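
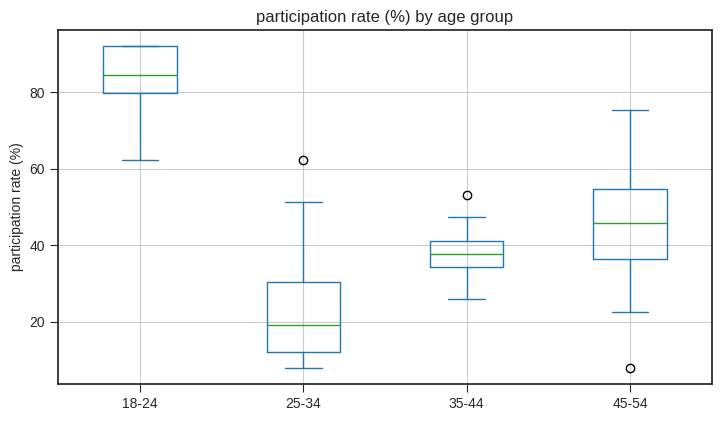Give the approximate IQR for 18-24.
≈ 10

Q3 ≈ 90, Q1 ≈ 80; IQR ≈ 10.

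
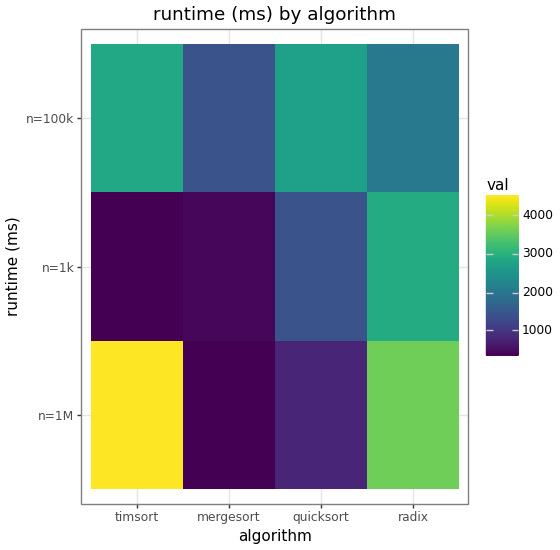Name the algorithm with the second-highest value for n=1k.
quicksort

Top 3 for n=1k: radix ≈ 3000, quicksort ≈ 1500, mergesort ≈ 500.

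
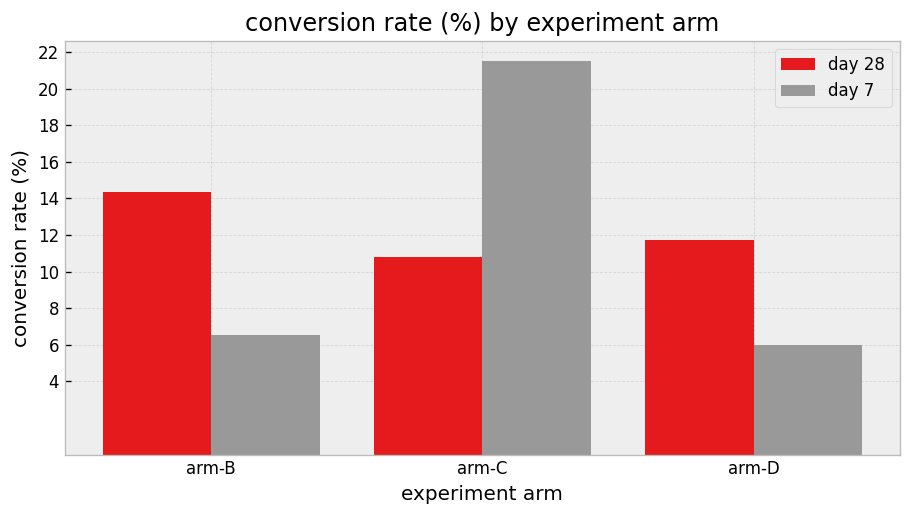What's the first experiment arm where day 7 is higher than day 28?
arm-B: day 7 ≈ 6 vs day 28 ≈ 14 (not yet); arm-C: day 7 ≈ 22 vs day 28 ≈ 10 (first crossover).

arm-C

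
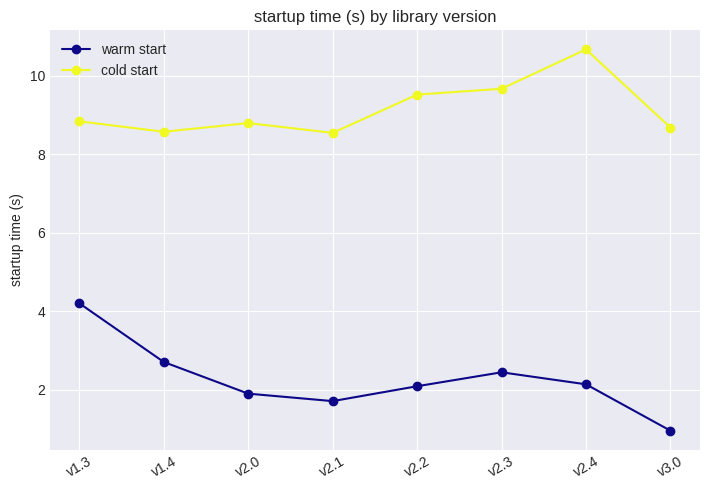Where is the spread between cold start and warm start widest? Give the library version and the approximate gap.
v2.4: cold start ≈ 11, warm start ≈ 2 → gap ≈ 9. Next-largest (v3.0) is only ≈ 8.

v2.4, ≈ 9 s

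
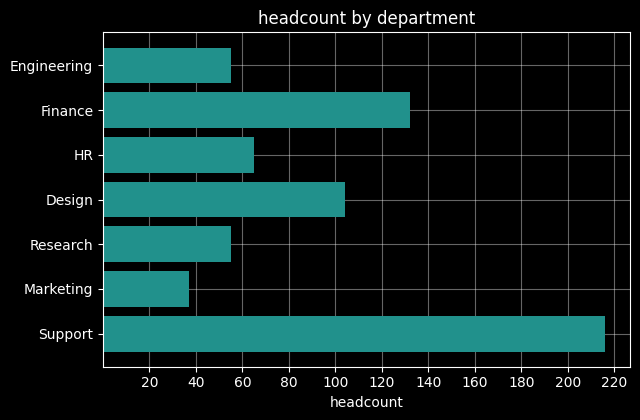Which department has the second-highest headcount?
Top 3: Support ≈ 220, Finance ≈ 140, Design ≈ 100.

Finance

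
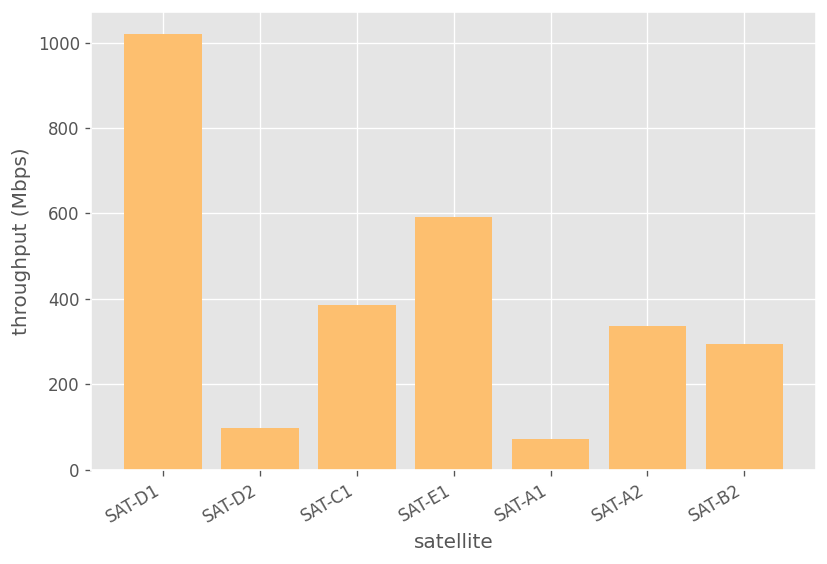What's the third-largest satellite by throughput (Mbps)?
Top 4: SAT-D1 ≈ 1000, SAT-E1 ≈ 600, SAT-C1 ≈ 400, SAT-A2 ≈ 300.

SAT-C1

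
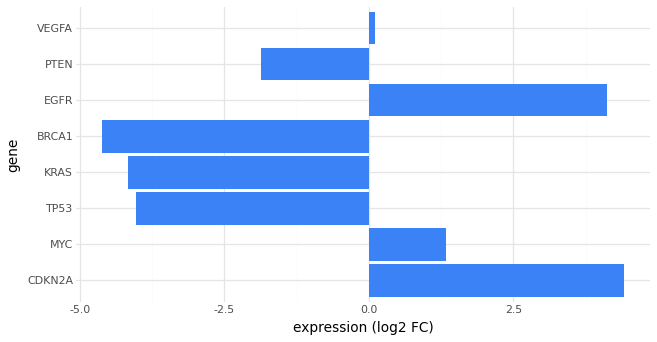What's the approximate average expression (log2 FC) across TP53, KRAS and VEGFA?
(-4 + -4 + 0) / 3 ≈ -3.

≈ -3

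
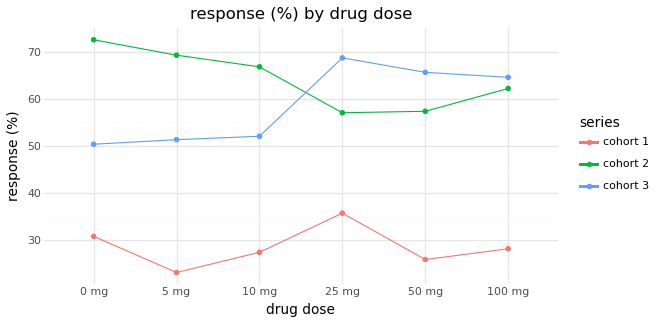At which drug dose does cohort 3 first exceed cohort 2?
25 mg

10 mg: cohort 3 ≈ 50 vs cohort 2 ≈ 65 (not yet); 25 mg: cohort 3 ≈ 70 vs cohort 2 ≈ 55 (first crossover).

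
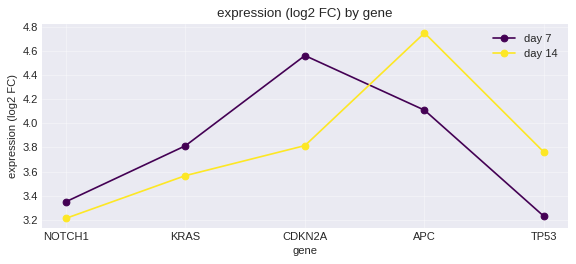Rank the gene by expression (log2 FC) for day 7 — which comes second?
APC

Top 3 for day 7: CDKN2A ≈ 4.6, APC ≈ 4.2, KRAS ≈ 3.8.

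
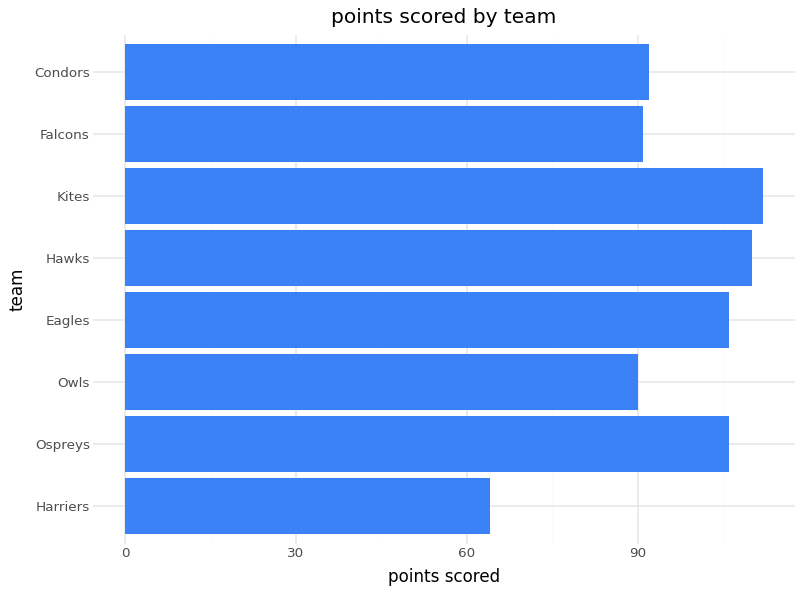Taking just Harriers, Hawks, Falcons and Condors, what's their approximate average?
(60 + 110 + 90 + 90) / 4 ≈ 88.

≈ 88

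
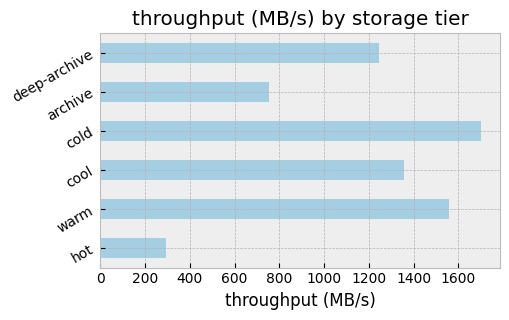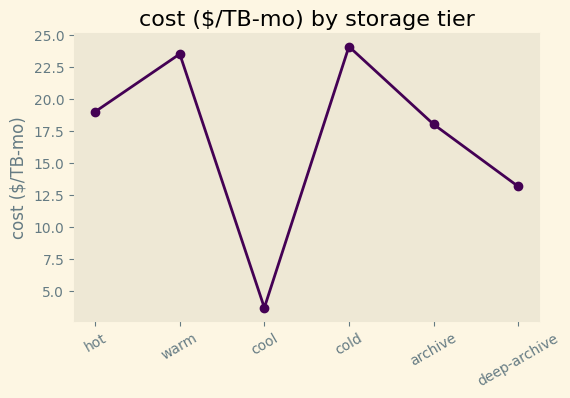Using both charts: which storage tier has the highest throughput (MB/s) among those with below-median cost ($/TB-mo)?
Chart 2 median cost ($/TB-mo) ≈ 20; below-median storage tiers: cool, archive, deep-archive. Among those, cool has the highest throughput (MB/s) (≈ 1400).

cool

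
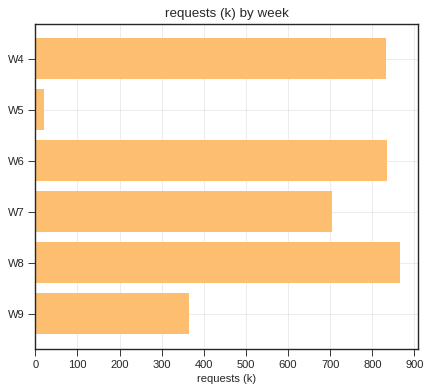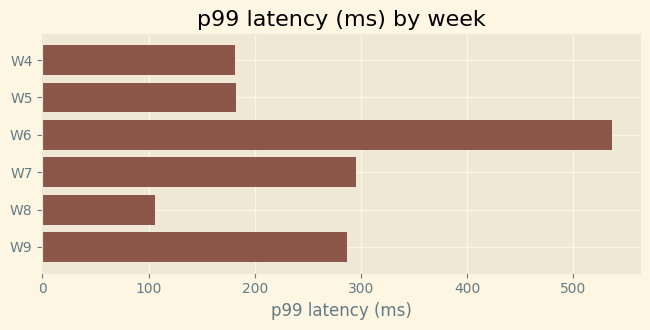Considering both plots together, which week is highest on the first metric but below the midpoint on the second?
Chart 2 median p99 latency (ms) ≈ 250; below-median weeks: W4, W5, W8. Among those, W8 has the highest requests (k) (≈ 900).

W8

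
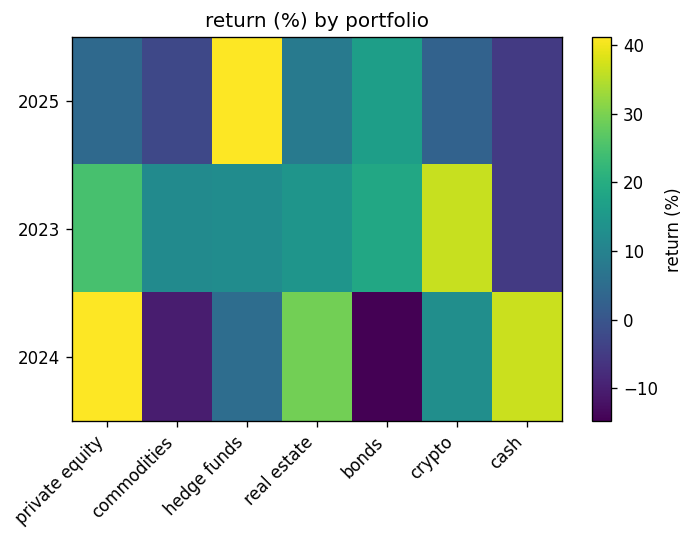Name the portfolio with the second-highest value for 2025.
Top 3 for 2025: hedge funds ≈ 40, bonds ≈ 15, real estate ≈ 10.

bonds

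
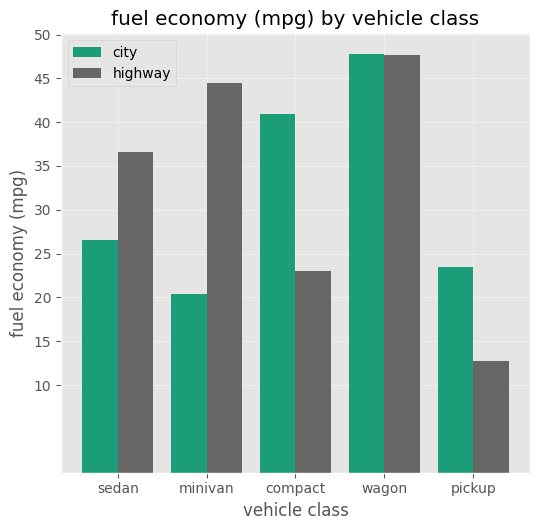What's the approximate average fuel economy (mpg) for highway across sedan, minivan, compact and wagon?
(35 + 45 + 25 + 50) / 4 ≈ 39.

≈ 39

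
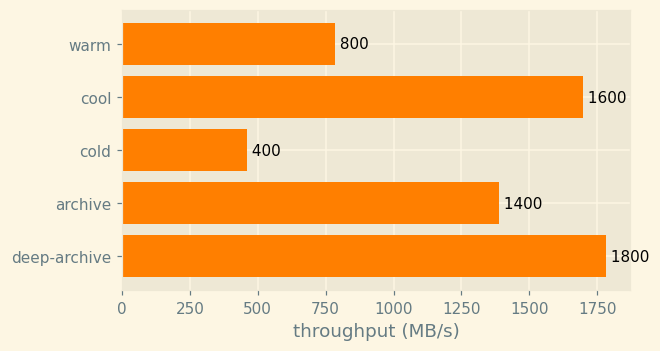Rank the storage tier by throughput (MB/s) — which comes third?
archive

Top 4: deep-archive ≈ 1800, cool ≈ 1600, archive ≈ 1400, warm ≈ 800.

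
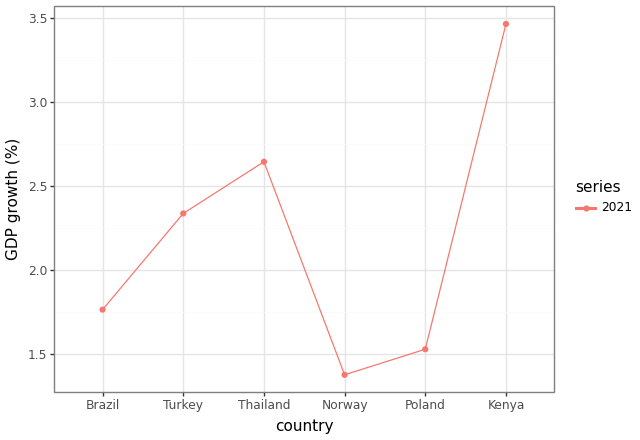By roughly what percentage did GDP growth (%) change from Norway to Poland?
Norway ≈ 1.4, Poland ≈ 1.6; (1.6 − 1.4) / 1.4 ≈ +14.3%.

≈ +14.3%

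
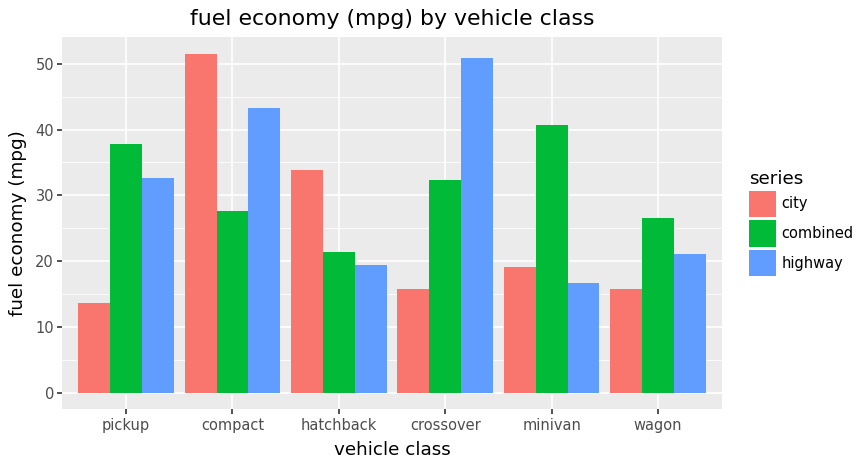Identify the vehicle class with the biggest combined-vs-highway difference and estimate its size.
minivan: combined ≈ 40, highway ≈ 15 → gap ≈ 25. Next-largest (crossover) is only ≈ 20.

minivan, ≈ 25 mpg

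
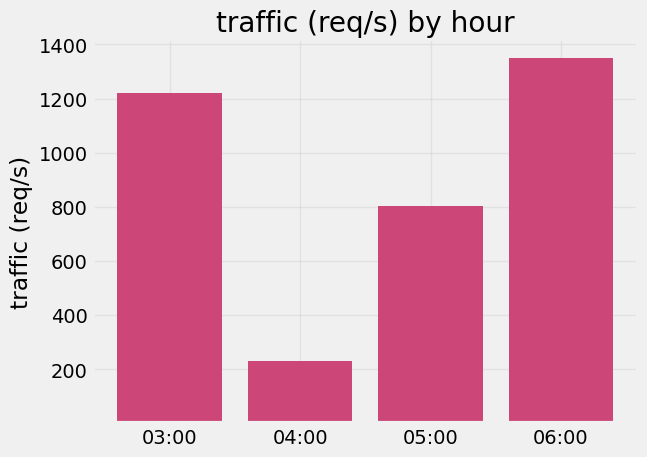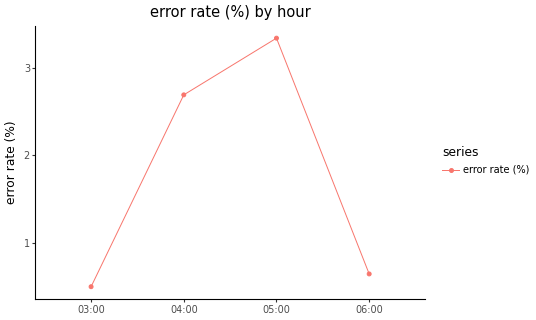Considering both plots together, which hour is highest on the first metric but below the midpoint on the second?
06:00

Chart 2 median error rate (%) ≈ 1.5; below-median hours: 03:00, 06:00. Among those, 06:00 has the highest traffic (req/s) (≈ 1400).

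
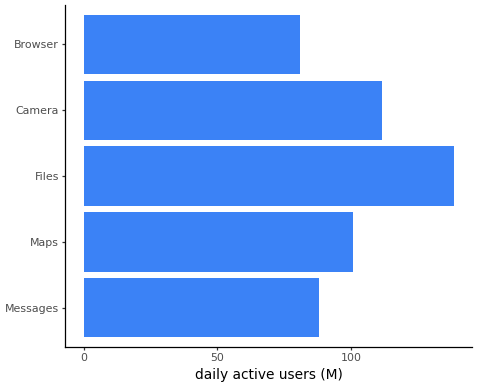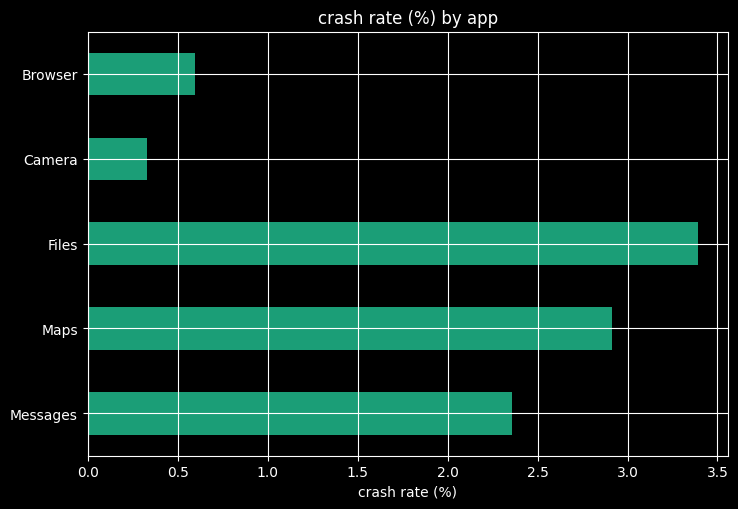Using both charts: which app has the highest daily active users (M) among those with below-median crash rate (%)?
Camera

Chart 2 median crash rate (%) ≈ 2.5; below-median apps: Camera, Browser. Among those, Camera has the highest daily active users (M) (≈ 120).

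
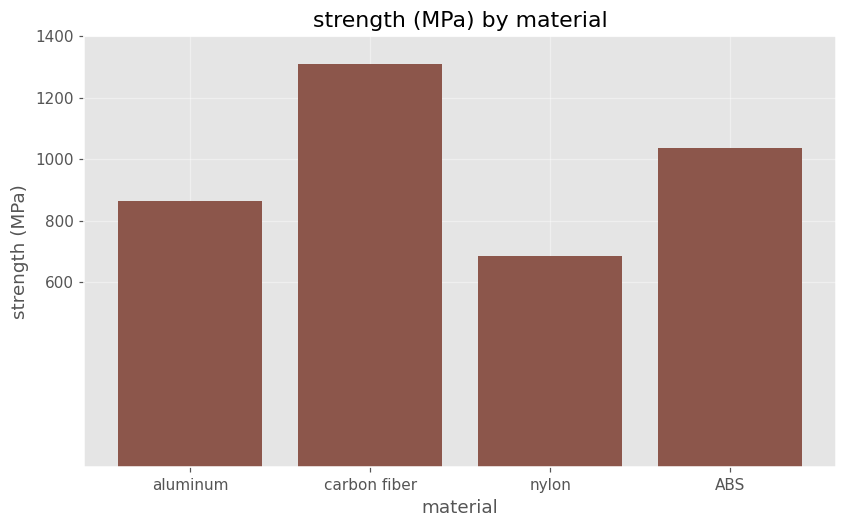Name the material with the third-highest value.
aluminum

Top 4: carbon fiber ≈ 1400, ABS ≈ 1000, aluminum ≈ 800, nylon ≈ 600.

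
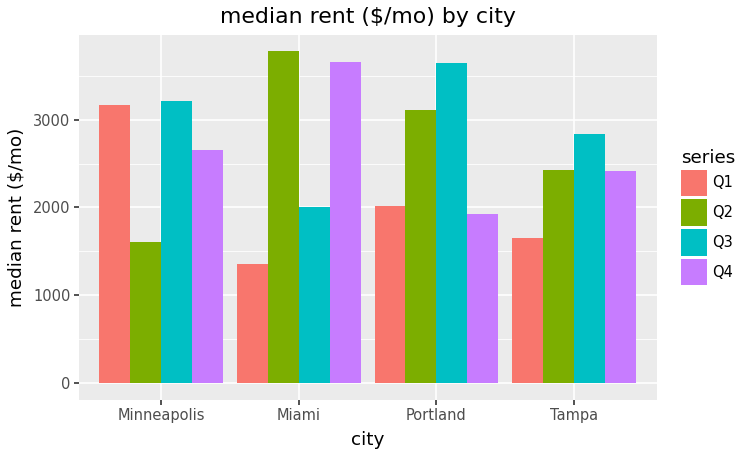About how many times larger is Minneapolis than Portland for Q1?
Minneapolis ≈ 3000, Portland ≈ 2000; 3000/2000 ≈ 1.5.

≈ 1.5×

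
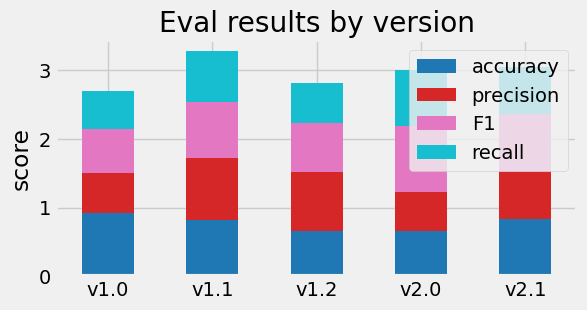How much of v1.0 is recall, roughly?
recall top ≈ 2.5, bottom ≈ 2.0; segment ≈ 0.5.

≈ 0.5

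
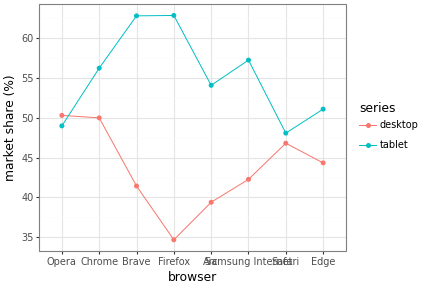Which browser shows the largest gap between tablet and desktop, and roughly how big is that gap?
Firefox, ≈ 30 %

Firefox: tablet ≈ 65, desktop ≈ 35 → gap ≈ 30. Next-largest (Brave) is only ≈ 25.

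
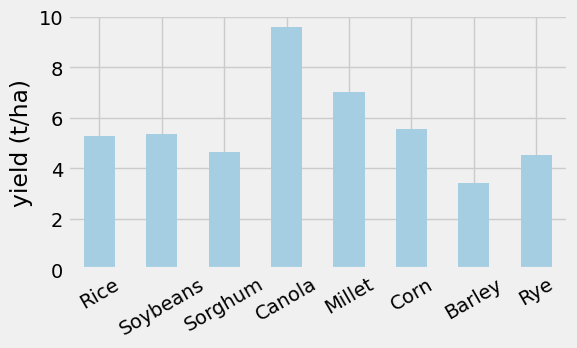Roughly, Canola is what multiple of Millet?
Canola ≈ 10, Millet ≈ 7; 10/7 ≈ 1.43.

≈ 1.43×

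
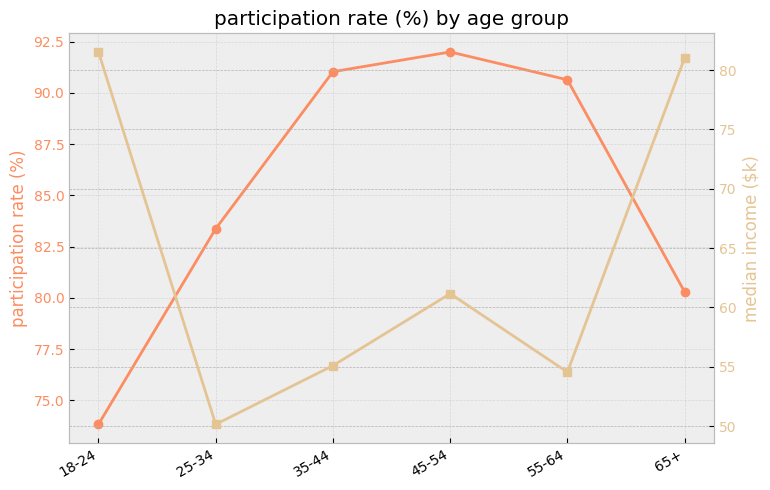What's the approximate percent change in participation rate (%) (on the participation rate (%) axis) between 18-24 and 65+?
18-24 ≈ 74, 65+ ≈ 80; (80 − 74) / 74 ≈ +8.1%.

≈ +8.1%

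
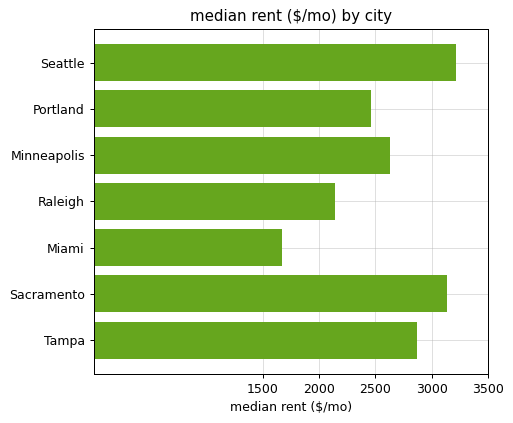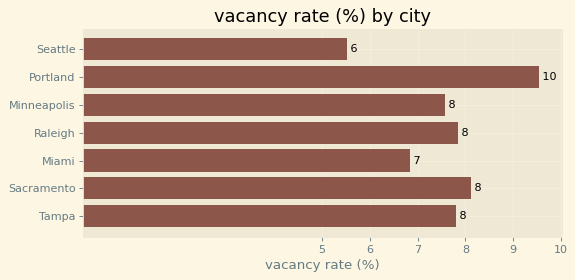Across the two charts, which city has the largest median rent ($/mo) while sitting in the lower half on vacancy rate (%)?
Seattle

Chart 2 median vacancy rate (%) ≈ 8; below-median cities: Seattle, Minneapolis, Miami. Among those, Seattle has the highest median rent ($/mo) (≈ 3000).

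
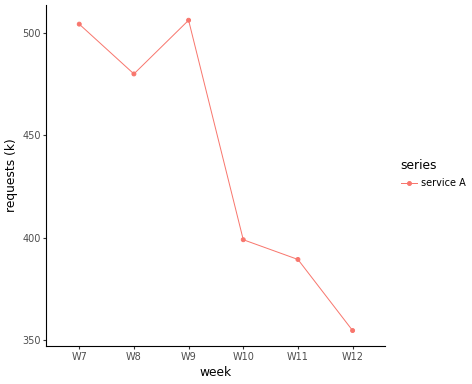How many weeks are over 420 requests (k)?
Above 420: W7, W8, W9.

3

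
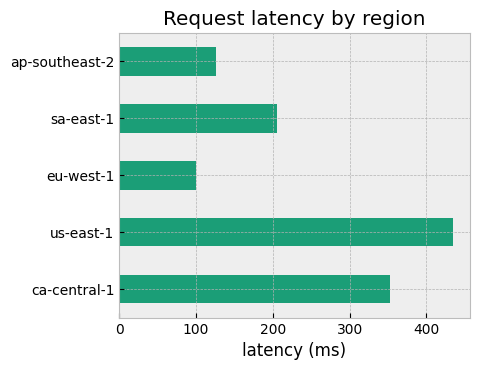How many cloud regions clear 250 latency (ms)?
Above 250: ca-central-1, us-east-1.

2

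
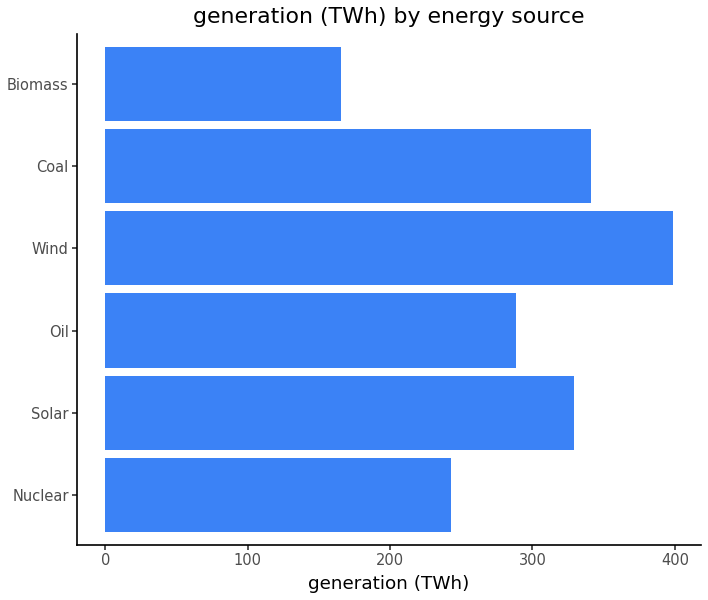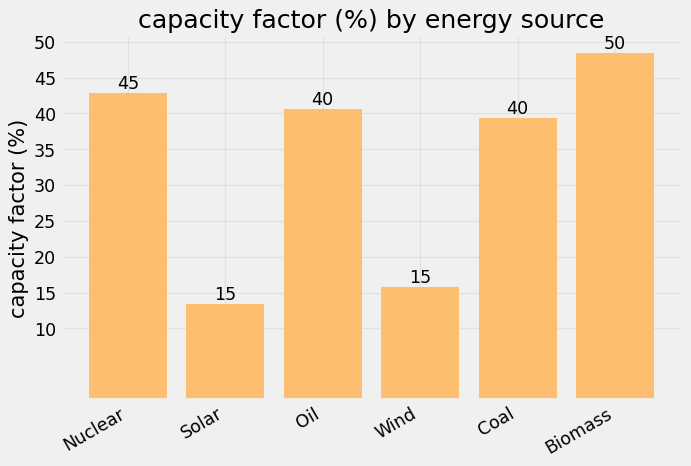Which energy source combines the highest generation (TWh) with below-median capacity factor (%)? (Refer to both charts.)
Chart 2 median capacity factor (%) ≈ 40; below-median energy sources: Solar, Wind, Coal. Among those, Wind has the highest generation (TWh) (≈ 400).

Wind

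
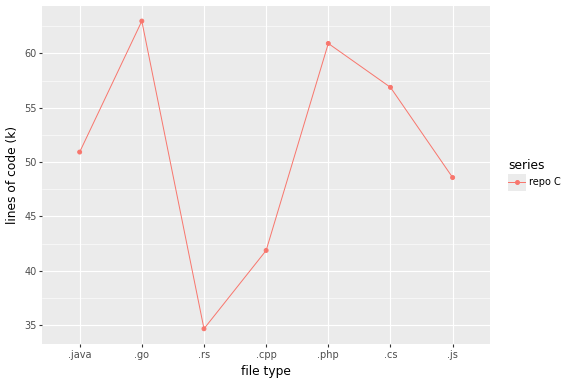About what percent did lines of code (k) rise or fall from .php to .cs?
.php ≈ 60, .cs ≈ 55; (55 − 60) / 60 ≈ -8.3%.

≈ -8.3%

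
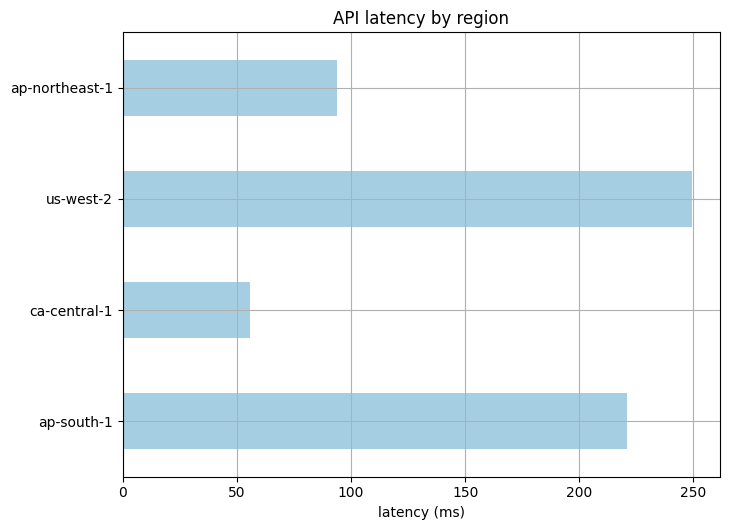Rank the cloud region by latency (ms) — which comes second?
Top 3: us-west-2 ≈ 250, ap-south-1 ≈ 225, ap-northeast-1 ≈ 100.

ap-south-1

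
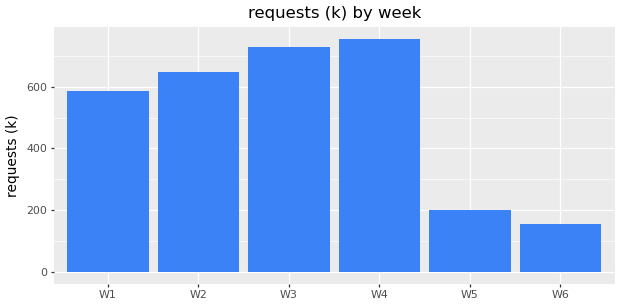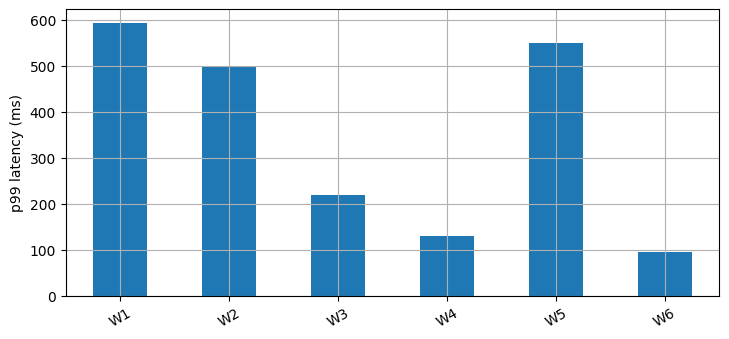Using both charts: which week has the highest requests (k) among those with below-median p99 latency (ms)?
Chart 2 median p99 latency (ms) ≈ 400; below-median weeks: W3, W4, W6. Among those, W4 has the highest requests (k) (≈ 800).

W4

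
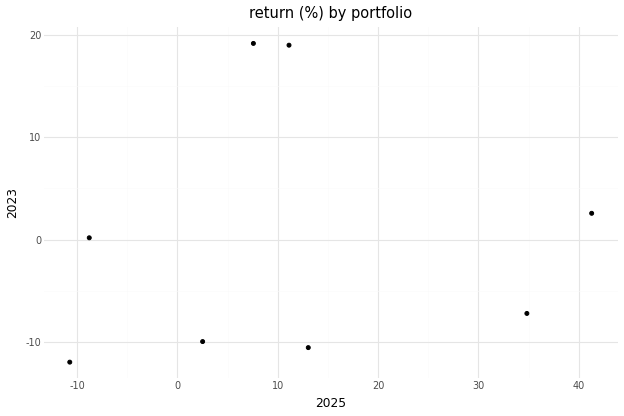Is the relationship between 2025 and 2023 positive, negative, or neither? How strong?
Points are roughly uncorrelated; weak (|r| ≈ 0.1).

no clear correlation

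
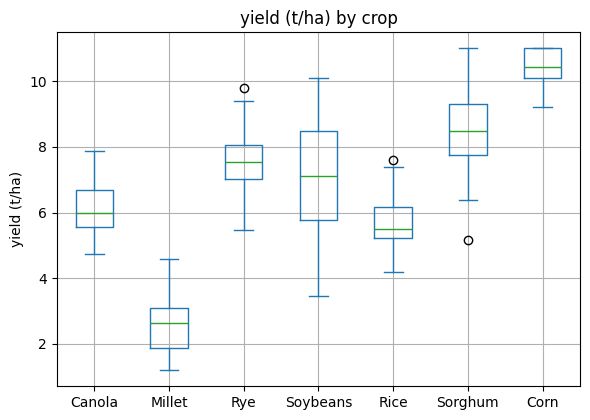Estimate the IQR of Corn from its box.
≈ 1

Q3 ≈ 11, Q1 ≈ 10; IQR ≈ 1.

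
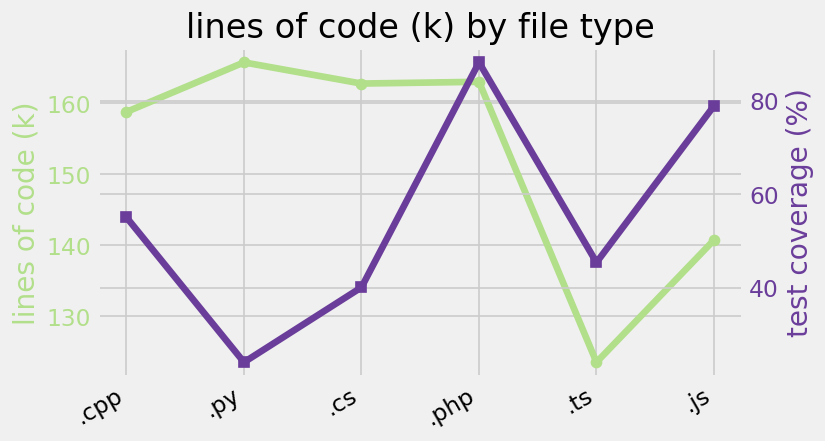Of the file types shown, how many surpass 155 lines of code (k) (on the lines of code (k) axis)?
4

Above 155: .cpp, .py, .cs, .php.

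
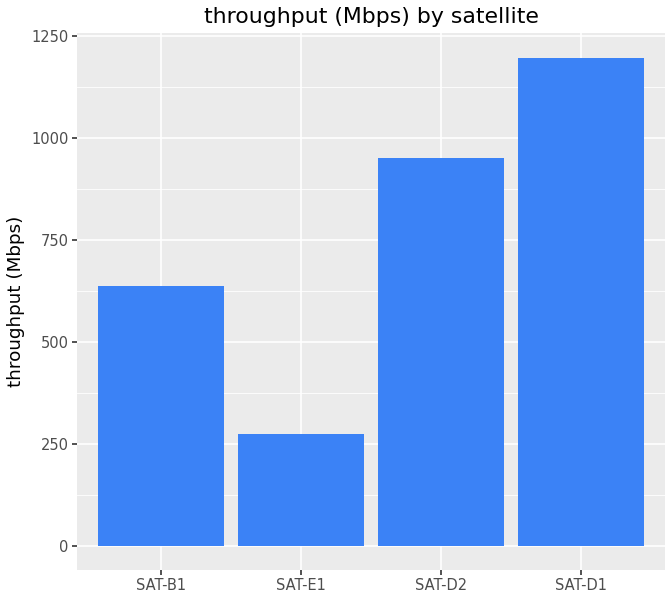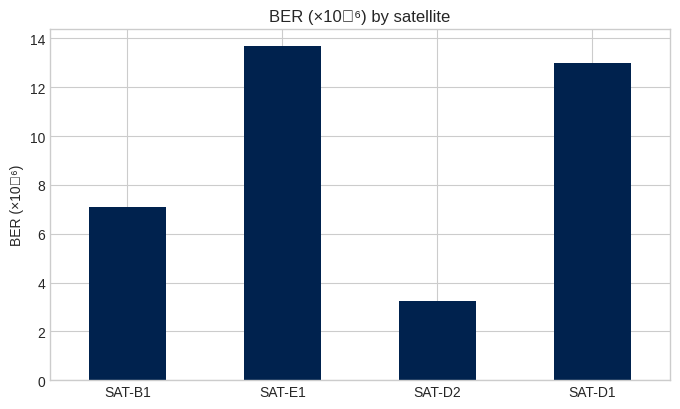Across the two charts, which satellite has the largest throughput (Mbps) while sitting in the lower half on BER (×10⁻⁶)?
Chart 2 median BER (×10⁻⁶) ≈ 10; below-median satellites: SAT-B1, SAT-D2. Among those, SAT-D2 has the highest throughput (Mbps) (≈ 1000).

SAT-D2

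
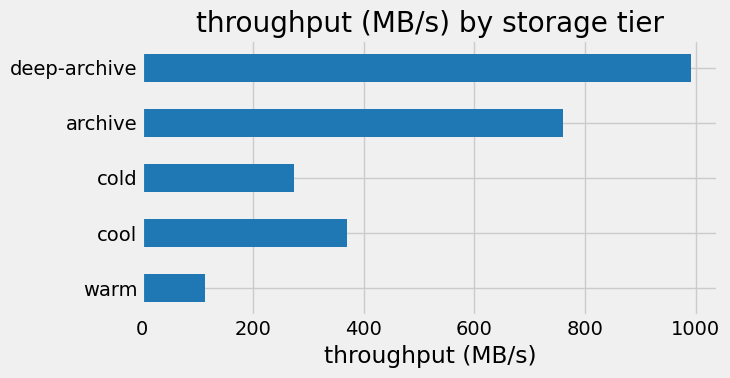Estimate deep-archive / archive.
deep-archive ≈ 1000, archive ≈ 800; 1000/800 ≈ 1.25.

≈ 1.25×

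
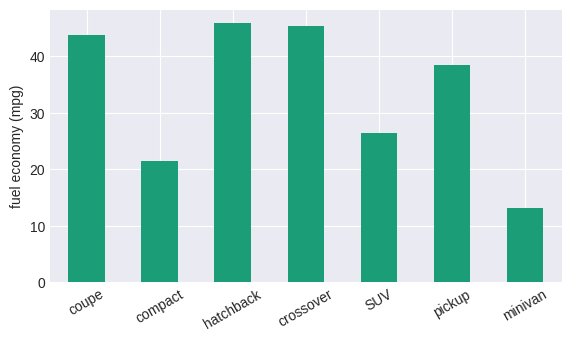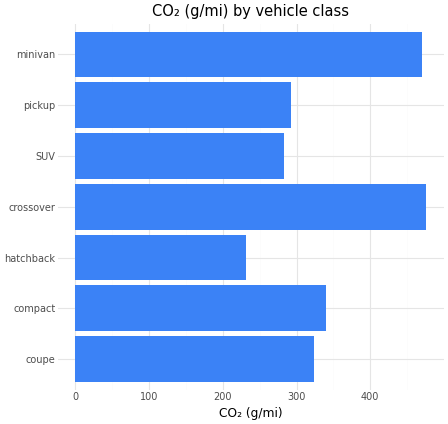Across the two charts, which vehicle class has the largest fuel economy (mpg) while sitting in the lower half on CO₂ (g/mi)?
hatchback

Chart 2 median CO₂ (g/mi) ≈ 300; below-median vehicle classes: hatchback, SUV, pickup. Among those, hatchback has the highest fuel economy (mpg) (≈ 45).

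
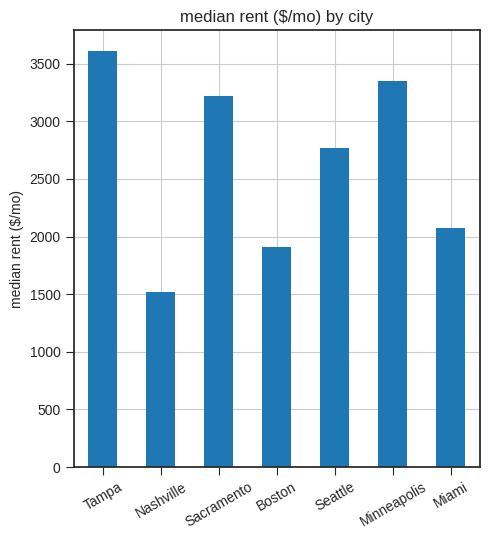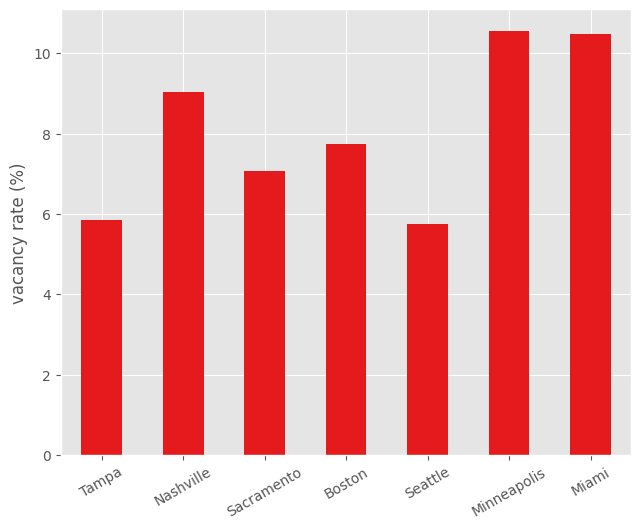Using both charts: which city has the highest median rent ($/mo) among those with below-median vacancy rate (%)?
Chart 2 median vacancy rate (%) ≈ 8; below-median cities: Tampa, Sacramento, Seattle. Among those, Tampa has the highest median rent ($/mo) (≈ 3500).

Tampa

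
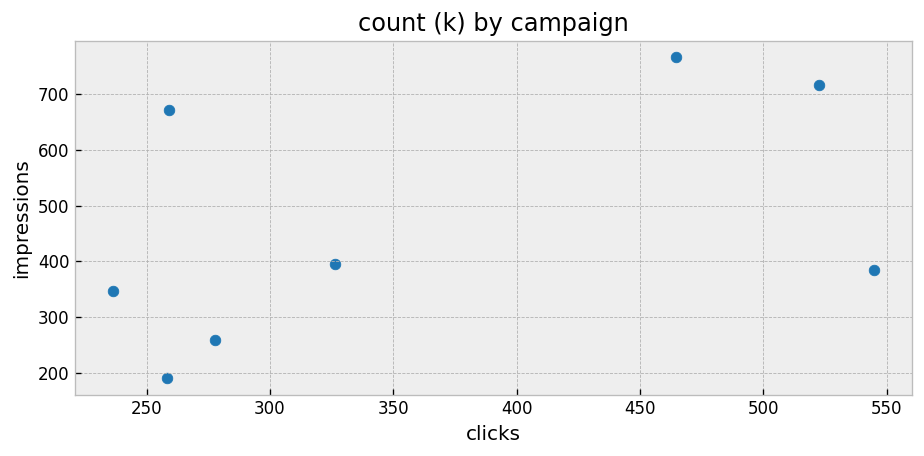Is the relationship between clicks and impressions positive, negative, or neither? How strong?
Points are positively correlated; moderate (|r| ≈ 0.5).

positive, moderate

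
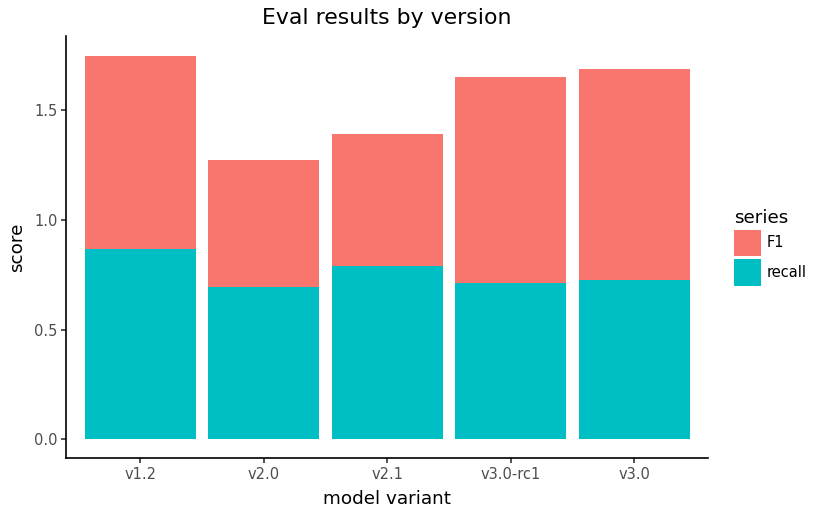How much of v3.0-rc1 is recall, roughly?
≈ 0.8

recall top ≈ 0.8, bottom ≈ 0.0; segment ≈ 0.8.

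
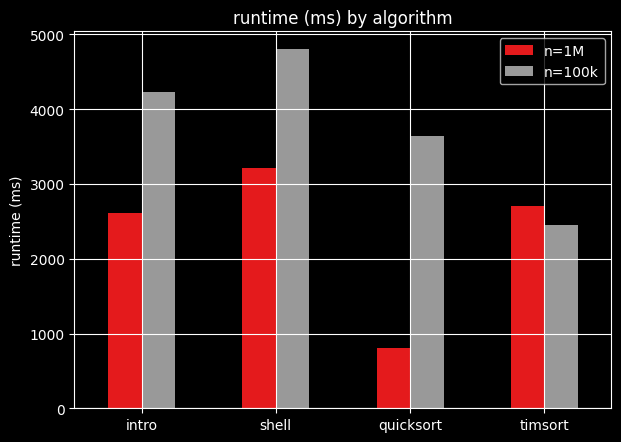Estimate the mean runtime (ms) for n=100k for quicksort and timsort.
(3500 + 2500) / 2 ≈ 3000.

≈ 3000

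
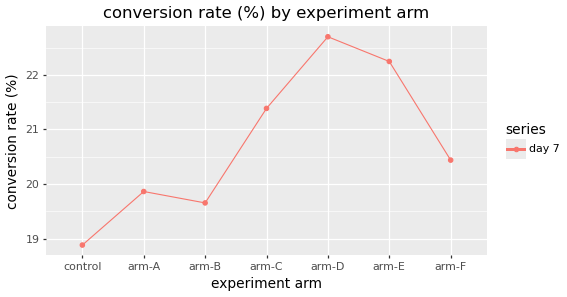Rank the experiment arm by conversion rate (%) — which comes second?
Top 3: arm-D ≈ 22.5, arm-E ≈ 22.0, arm-C ≈ 21.5.

arm-E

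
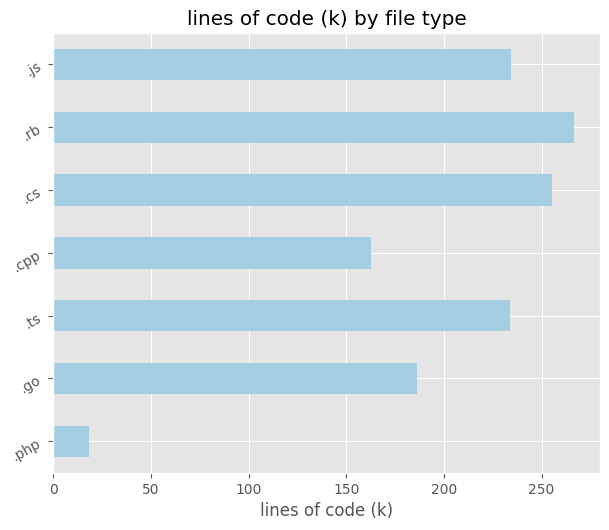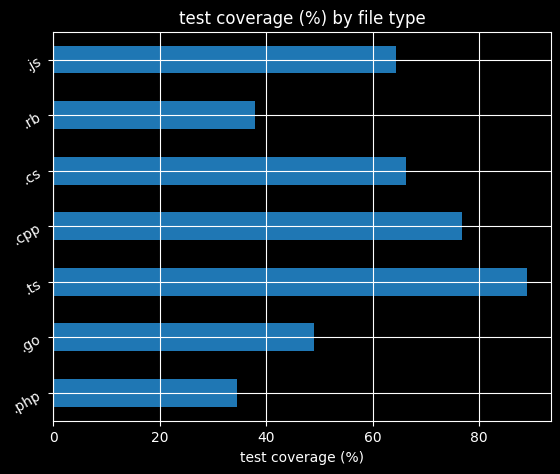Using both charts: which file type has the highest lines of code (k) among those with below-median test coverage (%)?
Chart 2 median test coverage (%) ≈ 60; below-median file types: .php, .go, .rb. Among those, .rb has the highest lines of code (k) (≈ 275).

.rb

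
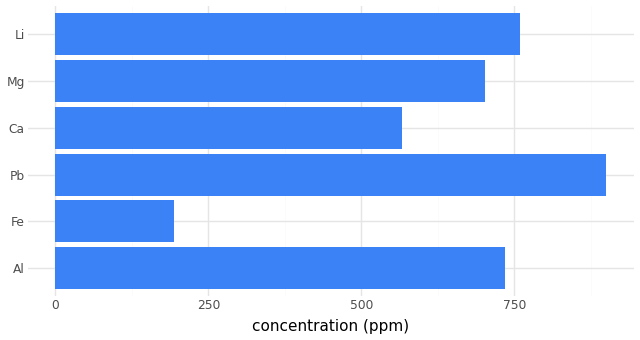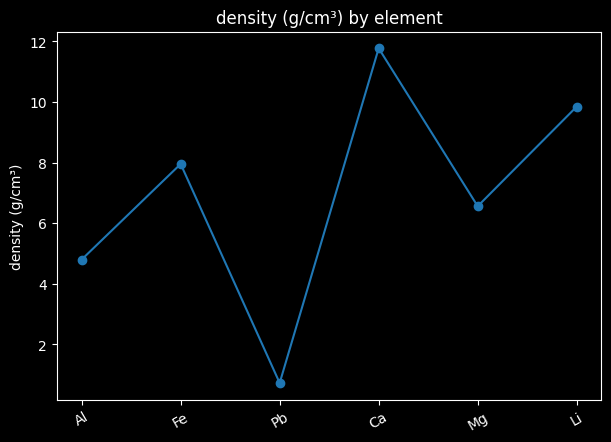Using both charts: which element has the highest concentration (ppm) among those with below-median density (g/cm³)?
Chart 2 median density (g/cm³) ≈ 8; below-median elements: Al, Pb, Mg. Among those, Pb has the highest concentration (ppm) (≈ 900).

Pb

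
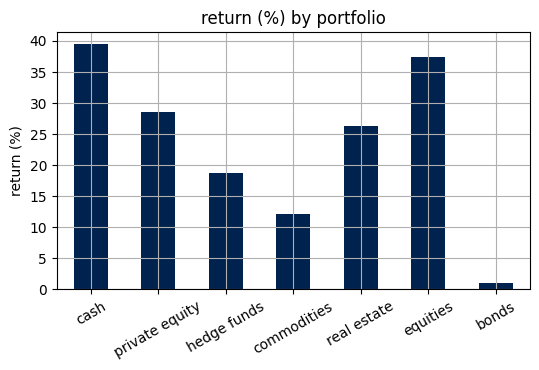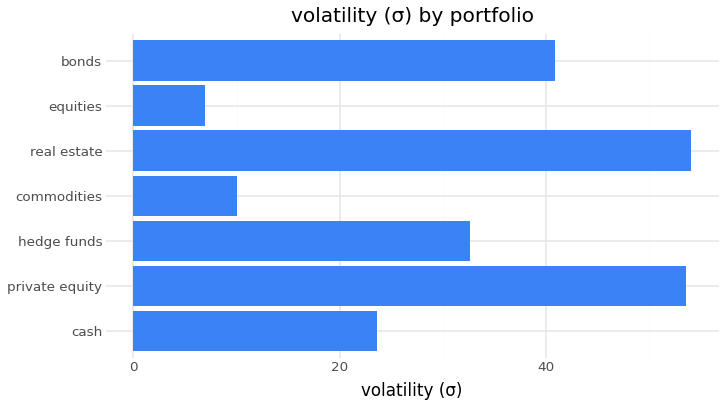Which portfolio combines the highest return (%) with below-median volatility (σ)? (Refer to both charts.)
cash

Chart 2 median volatility (σ) ≈ 35; below-median portfolios: cash, commodities, equities. Among those, cash has the highest return (%) (≈ 40).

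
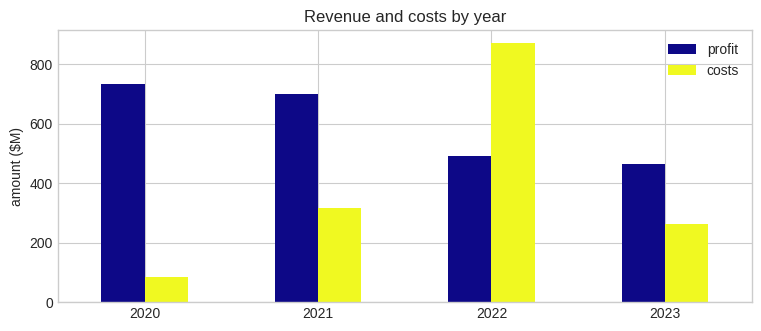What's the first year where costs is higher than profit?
2021: costs ≈ 300 vs profit ≈ 700 (not yet); 2022: costs ≈ 900 vs profit ≈ 500 (first crossover).

2022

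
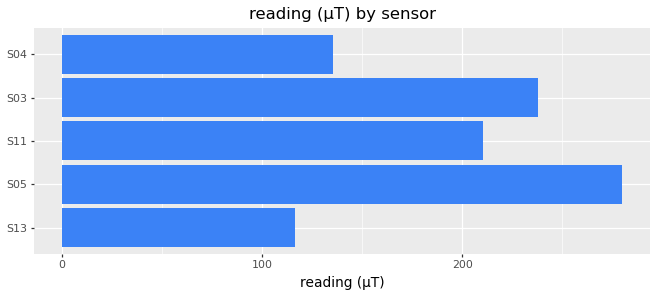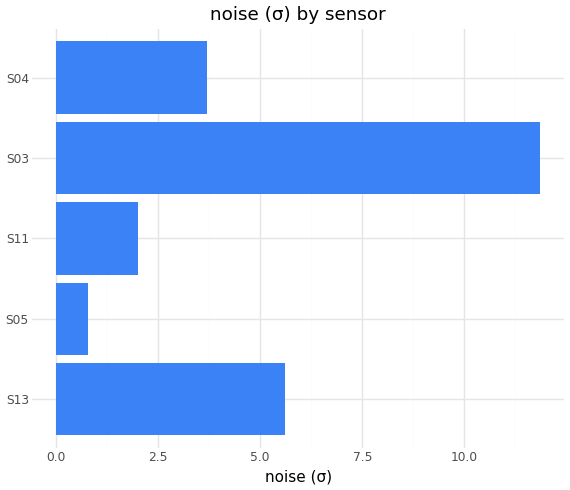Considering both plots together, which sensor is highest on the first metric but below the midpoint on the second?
S05

Chart 2 median noise (σ) ≈ 4; below-median sensors: S05, S11. Among those, S05 has the highest reading (µT) (≈ 300).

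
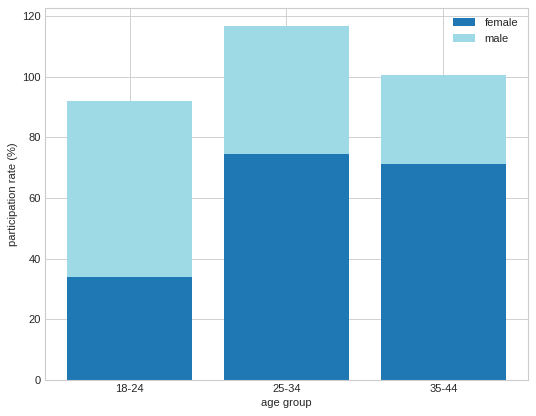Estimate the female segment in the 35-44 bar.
female top ≈ 70, bottom ≈ 0; segment ≈ 70.

≈ 70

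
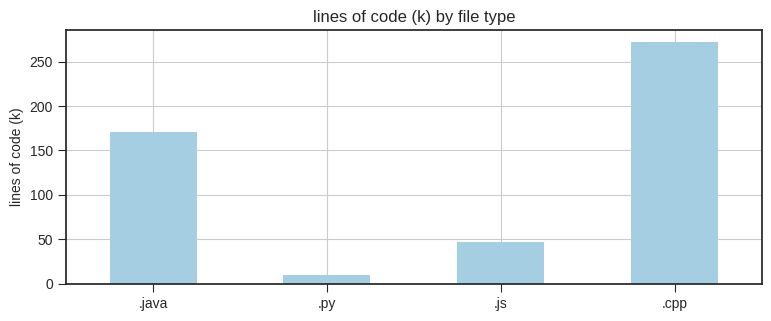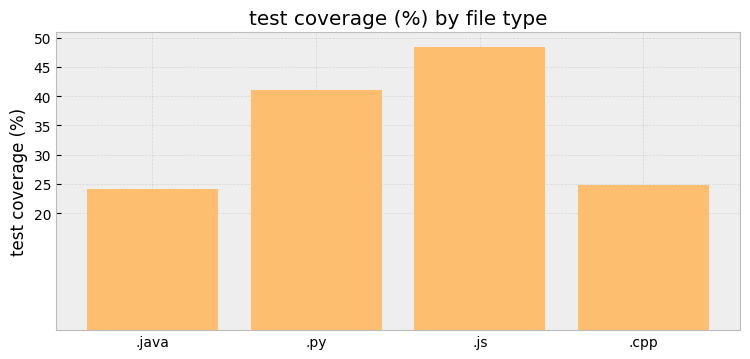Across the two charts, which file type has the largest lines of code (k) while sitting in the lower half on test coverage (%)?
.cpp

Chart 2 median test coverage (%) ≈ 35; below-median file types: .java, .cpp. Among those, .cpp has the highest lines of code (k) (≈ 275).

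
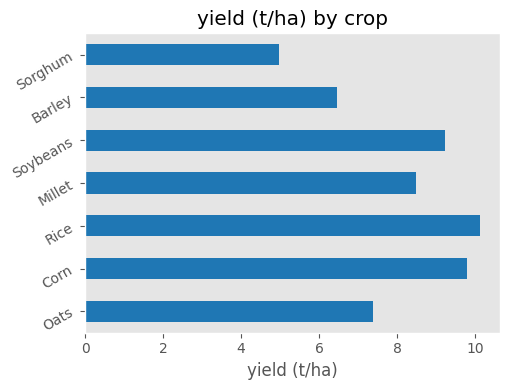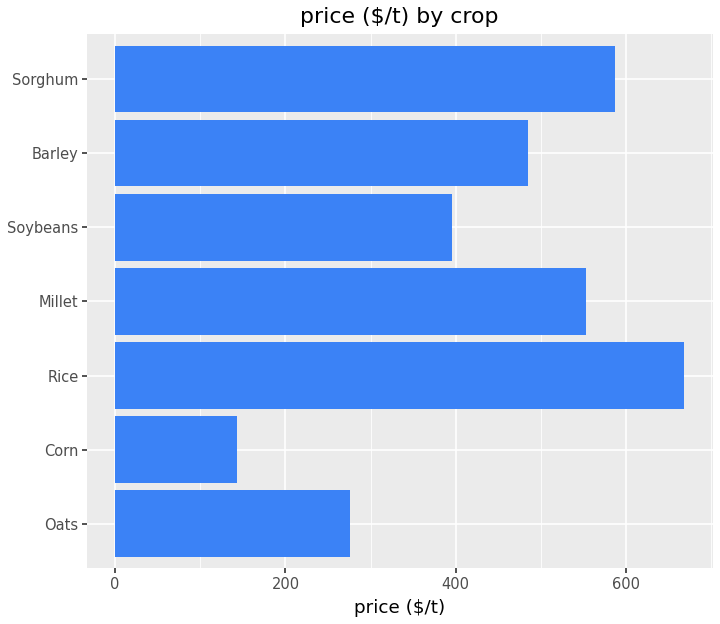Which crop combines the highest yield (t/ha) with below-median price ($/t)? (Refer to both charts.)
Chart 2 median price ($/t) ≈ 500; below-median crops: Oats, Corn, Soybeans. Among those, Corn has the highest yield (t/ha) (≈ 10).

Corn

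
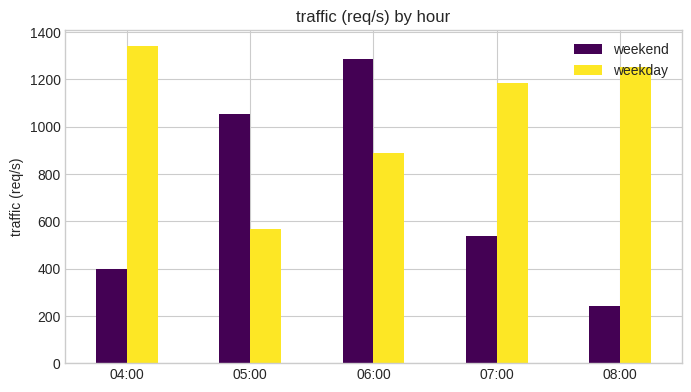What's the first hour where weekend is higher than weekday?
05:00

04:00: weekend ≈ 400 vs weekday ≈ 1400 (not yet); 05:00: weekend ≈ 1000 vs weekday ≈ 600 (first crossover).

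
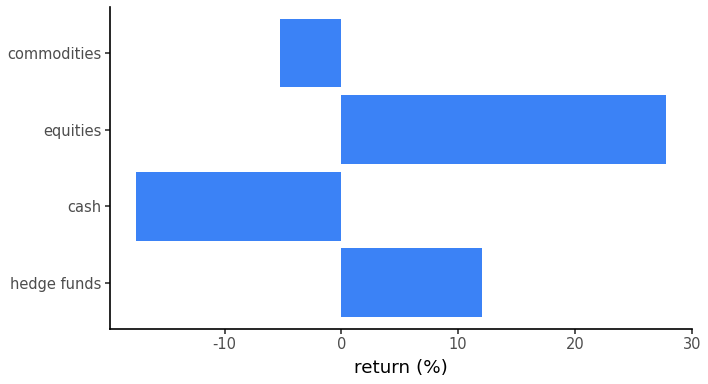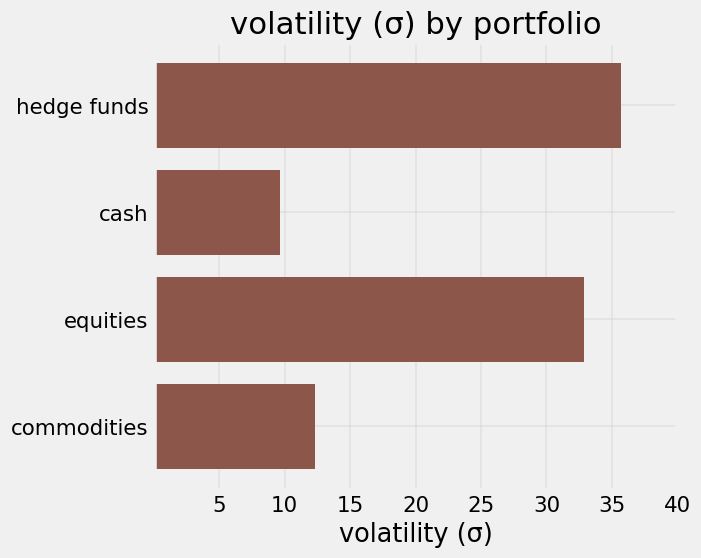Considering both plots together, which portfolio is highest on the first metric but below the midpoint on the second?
commodities

Chart 2 median volatility (σ) ≈ 25; below-median portfolios: cash, commodities. Among those, commodities has the highest return (%) (≈ -5).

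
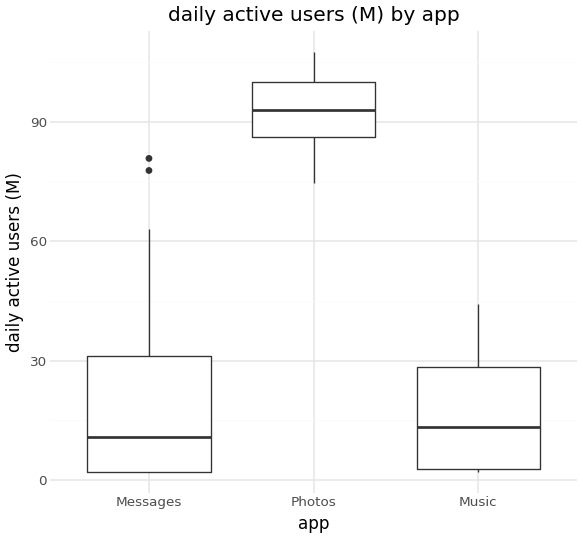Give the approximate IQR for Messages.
≈ 30

Q3 ≈ 30, Q1 ≈ 0; IQR ≈ 30.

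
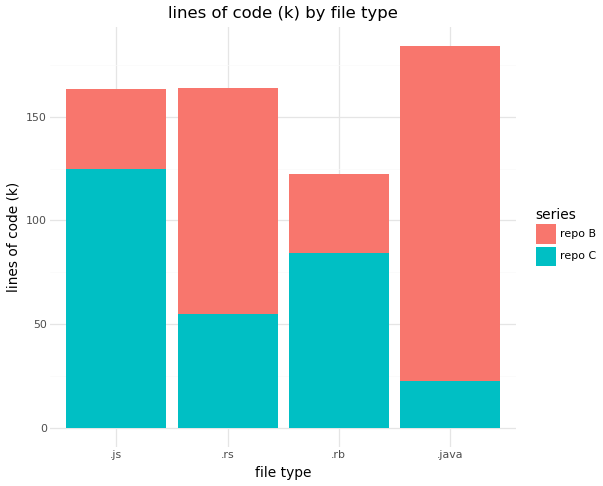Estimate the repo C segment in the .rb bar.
≈ 80

repo C top ≈ 80, bottom ≈ 0; segment ≈ 80.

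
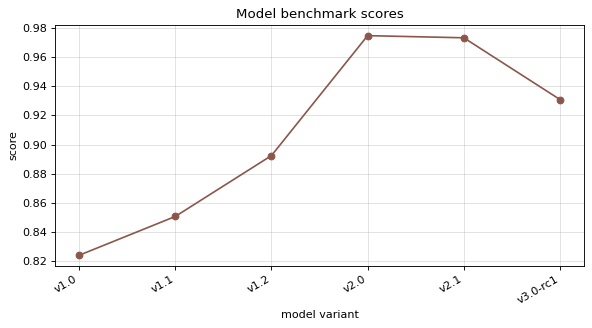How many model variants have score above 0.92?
Above 0.92: v2.0, v2.1, v3.0-rc1.

3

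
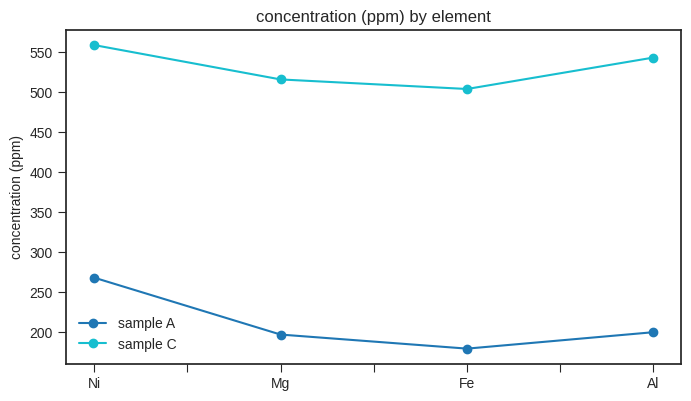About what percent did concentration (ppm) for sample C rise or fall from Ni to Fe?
Ni ≈ 550, Fe ≈ 500; (500 − 550) / 550 ≈ -9.1%.

≈ -9.1%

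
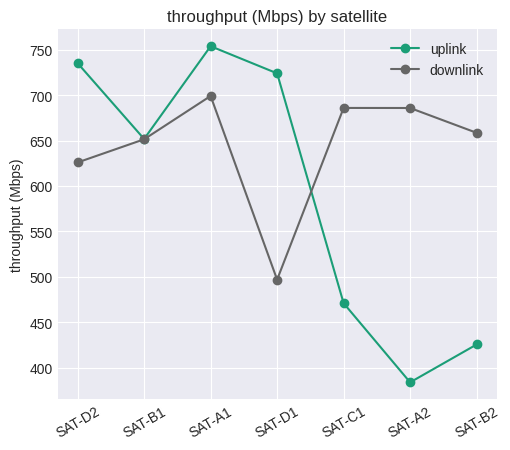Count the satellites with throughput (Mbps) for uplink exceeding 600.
Above 600: SAT-D2, SAT-B1, SAT-A1, SAT-D1.

4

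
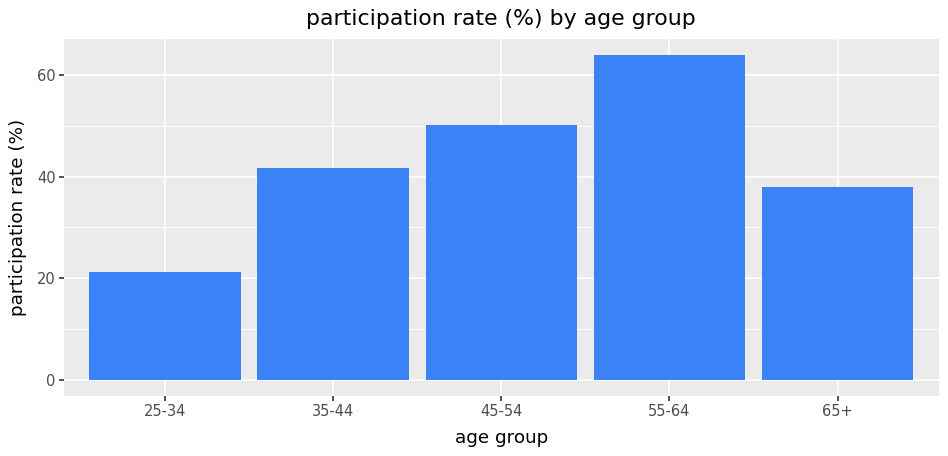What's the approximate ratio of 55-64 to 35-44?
≈ 1.5×

55-64 ≈ 60, 35-44 ≈ 40; 60/40 ≈ 1.5.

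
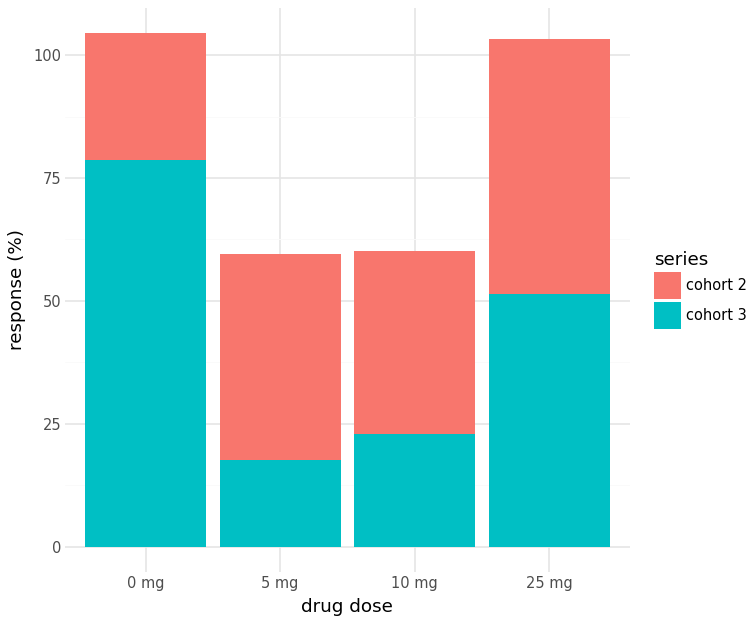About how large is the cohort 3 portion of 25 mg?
≈ 50

cohort 3 top ≈ 50, bottom ≈ 0; segment ≈ 50.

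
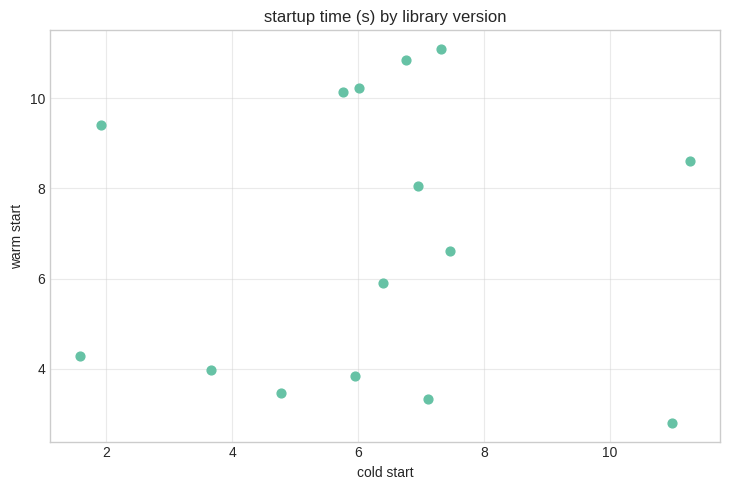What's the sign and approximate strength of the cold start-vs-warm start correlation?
no clear correlation

Points are roughly uncorrelated; weak (|r| ≈ 0.0).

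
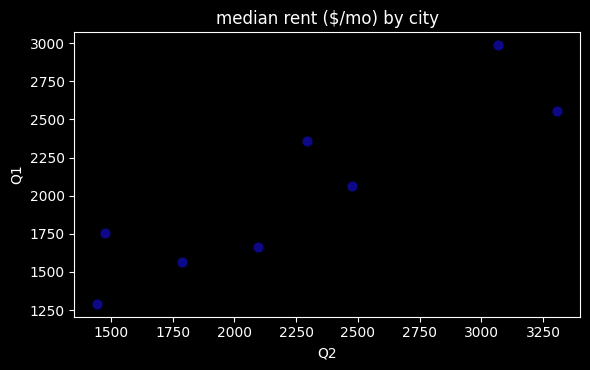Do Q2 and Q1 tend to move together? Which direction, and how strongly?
Points are positively correlated; strong (|r| ≈ 0.9).

positive, strong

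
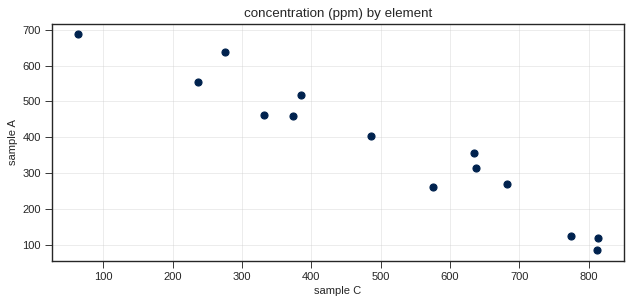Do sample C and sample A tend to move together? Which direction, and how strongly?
negative, strong

Points are negatively correlated; strong (|r| ≈ 1.0).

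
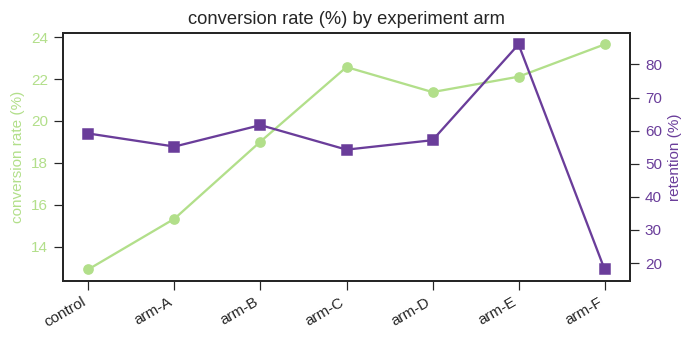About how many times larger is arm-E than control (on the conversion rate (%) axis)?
≈ 1.69×

arm-E ≈ 22, control ≈ 13; 22/13 ≈ 1.69.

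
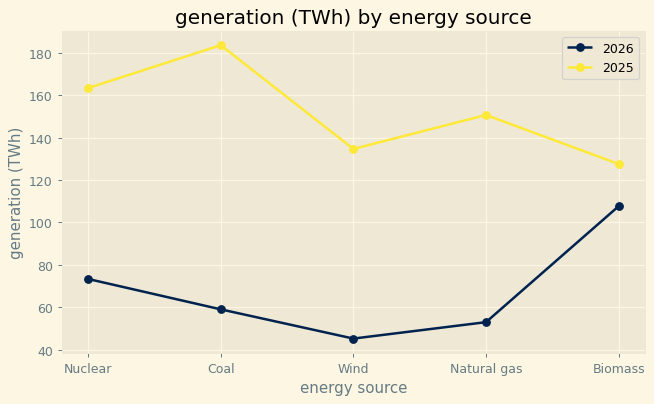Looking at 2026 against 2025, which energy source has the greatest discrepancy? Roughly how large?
Coal, ≈ 120 TWh

Coal: 2026 ≈ 60, 2025 ≈ 180 → gap ≈ 120. Next-largest (Natural gas) is only ≈ 100.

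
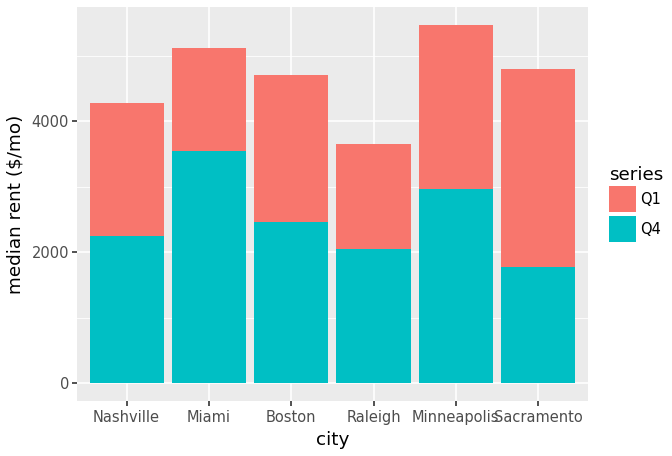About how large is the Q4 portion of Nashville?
≈ 2500

Q4 top ≈ 2500, bottom ≈ 0; segment ≈ 2500.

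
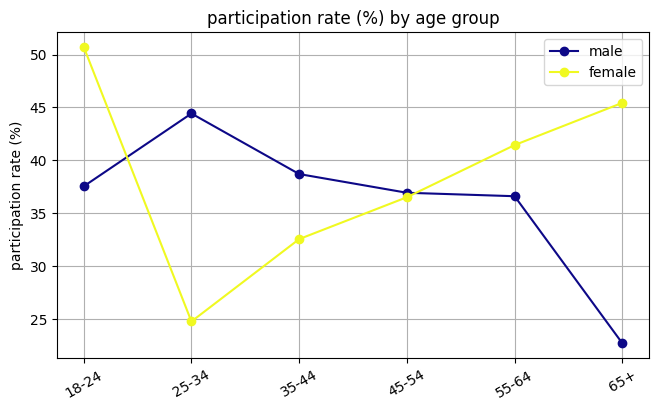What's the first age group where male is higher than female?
25-34

18-24: male ≈ 40 vs female ≈ 50 (not yet); 25-34: male ≈ 45 vs female ≈ 25 (first crossover).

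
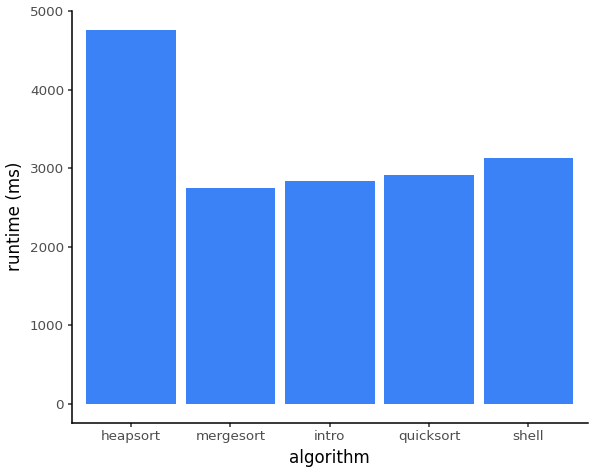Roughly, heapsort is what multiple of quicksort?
≈ 1.67×

heapsort ≈ 5000, quicksort ≈ 3000; 5000/3000 ≈ 1.67.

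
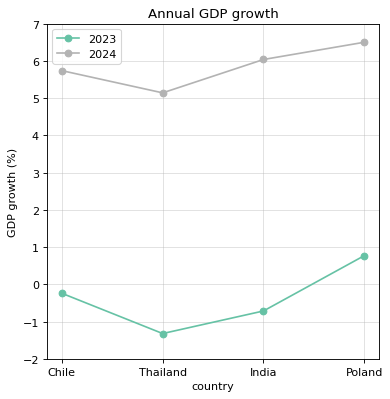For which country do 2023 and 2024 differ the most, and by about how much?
India, ≈ 7 %

India: 2023 ≈ -1, 2024 ≈ 6 → gap ≈ 7. Next-largest (Thailand) is only ≈ 6.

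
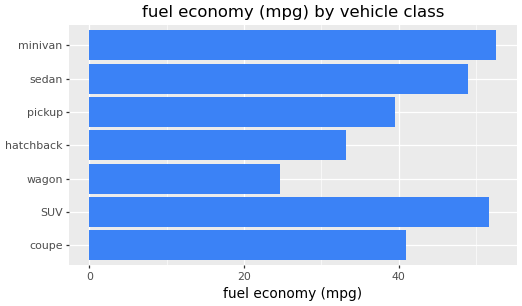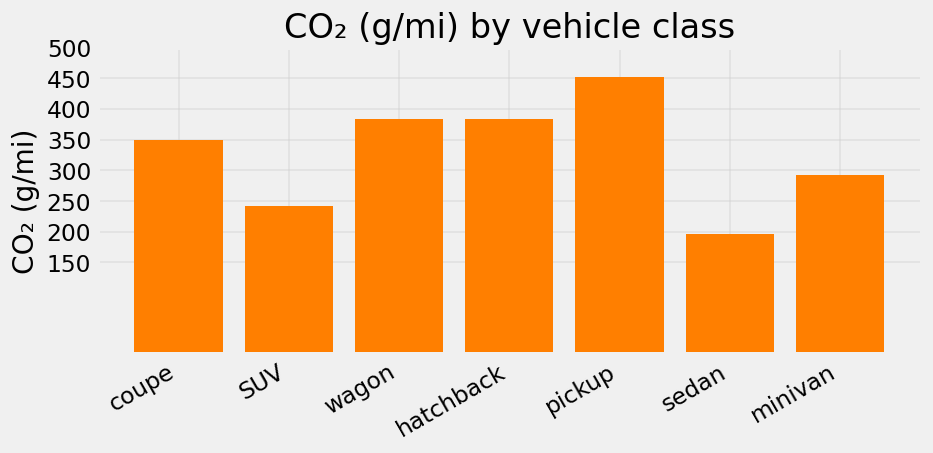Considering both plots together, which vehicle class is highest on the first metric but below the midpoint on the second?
Chart 2 median CO₂ (g/mi) ≈ 350; below-median vehicle classes: SUV, sedan, minivan. Among those, minivan has the highest fuel economy (mpg) (≈ 55).

minivan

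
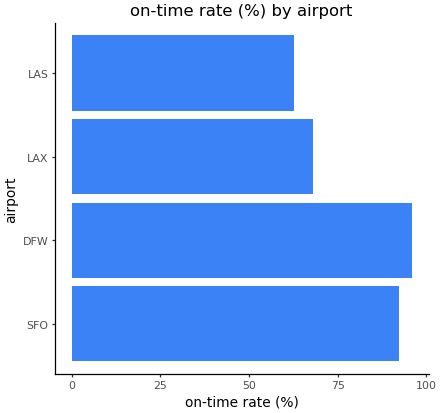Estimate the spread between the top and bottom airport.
Max DFW ≈ 100, min LAS ≈ 60; range ≈ 40.

≈ 40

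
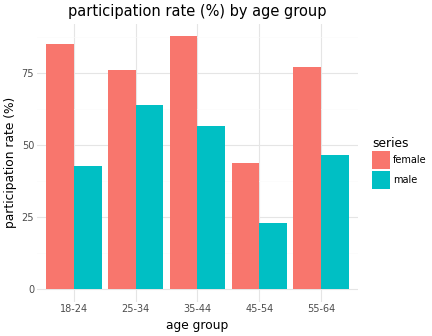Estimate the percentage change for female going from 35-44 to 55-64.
≈ -11.1%

35-44 ≈ 90, 55-64 ≈ 80; (80 − 90) / 90 ≈ -11.1%.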